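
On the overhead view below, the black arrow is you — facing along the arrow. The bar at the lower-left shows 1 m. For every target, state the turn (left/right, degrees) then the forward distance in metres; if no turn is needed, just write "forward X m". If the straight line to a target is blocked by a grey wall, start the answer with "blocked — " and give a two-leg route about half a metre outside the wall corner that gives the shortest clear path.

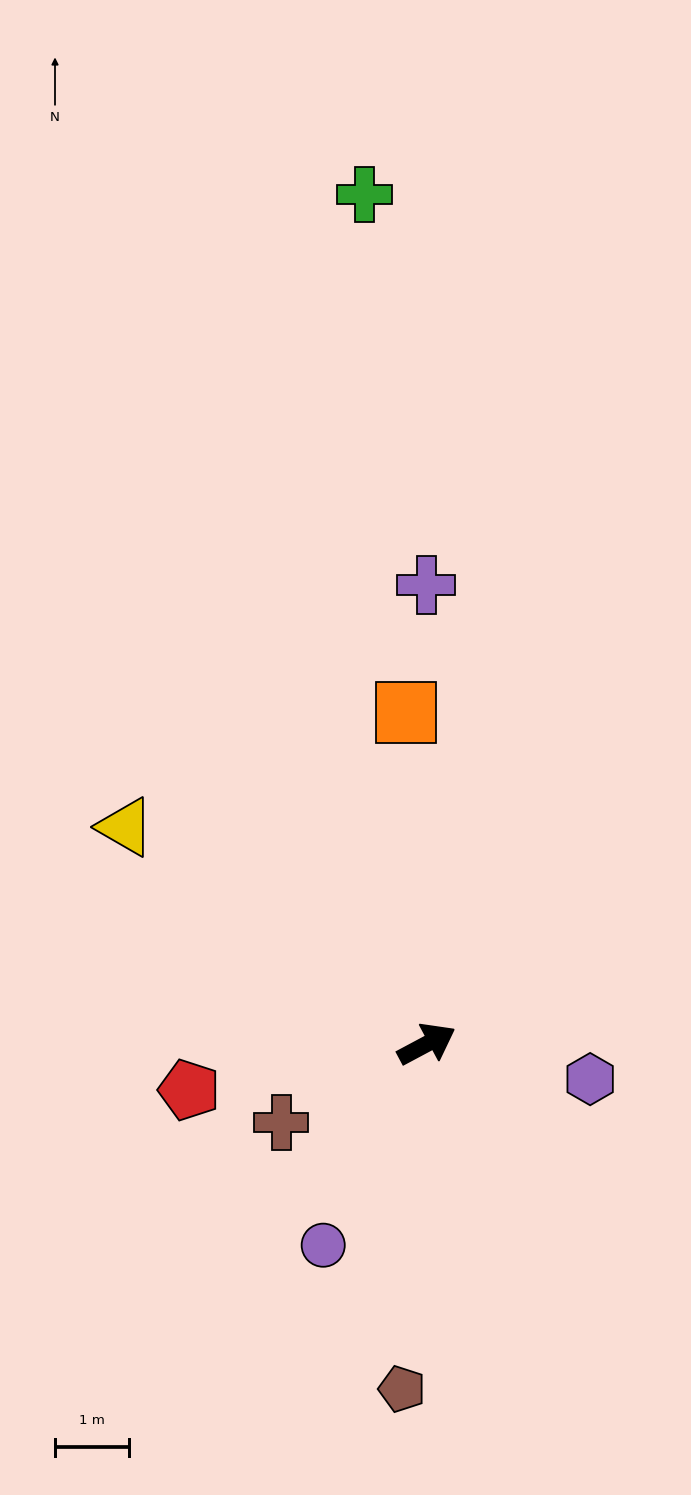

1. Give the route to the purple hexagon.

turn right 40°, forward 2.3 m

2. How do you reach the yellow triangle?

turn left 116°, forward 5.0 m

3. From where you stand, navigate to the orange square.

turn left 65°, forward 4.5 m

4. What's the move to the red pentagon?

turn left 163°, forward 3.3 m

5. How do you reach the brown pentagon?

turn right 122°, forward 4.7 m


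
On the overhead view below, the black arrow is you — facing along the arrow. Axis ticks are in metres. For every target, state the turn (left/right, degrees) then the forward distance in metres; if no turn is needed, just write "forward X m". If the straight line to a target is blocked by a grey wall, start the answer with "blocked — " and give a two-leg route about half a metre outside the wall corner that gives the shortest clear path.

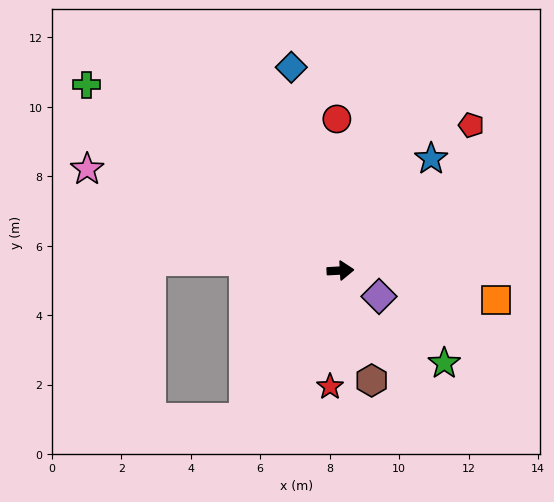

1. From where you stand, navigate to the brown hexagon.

turn right 77°, forward 3.3 m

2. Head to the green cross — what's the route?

turn left 141°, forward 9.1 m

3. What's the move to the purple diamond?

turn right 37°, forward 1.3 m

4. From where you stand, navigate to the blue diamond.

turn left 100°, forward 6.0 m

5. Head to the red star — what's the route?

turn right 98°, forward 3.4 m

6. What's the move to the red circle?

turn left 88°, forward 4.4 m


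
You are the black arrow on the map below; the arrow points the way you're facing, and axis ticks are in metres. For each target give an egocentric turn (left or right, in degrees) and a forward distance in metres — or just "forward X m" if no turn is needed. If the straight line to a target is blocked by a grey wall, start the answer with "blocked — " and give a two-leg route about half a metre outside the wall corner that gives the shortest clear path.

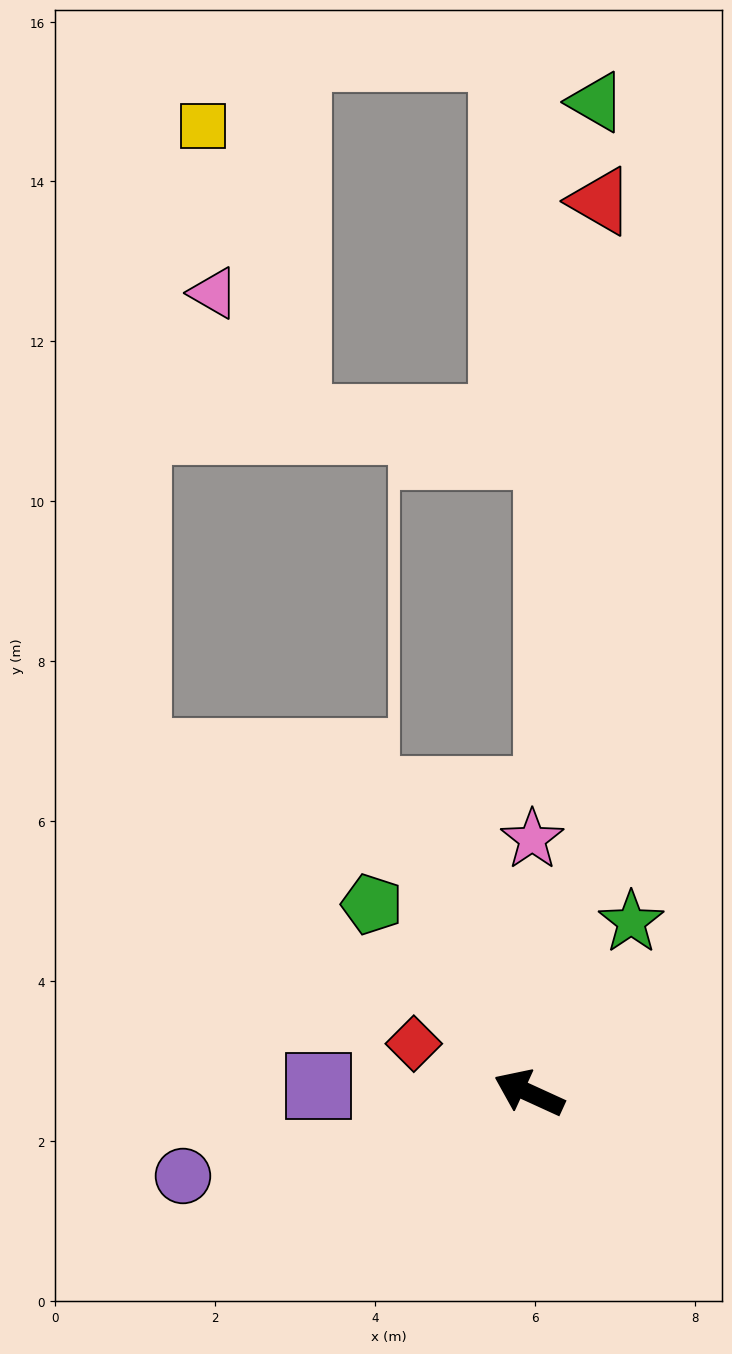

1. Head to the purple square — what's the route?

turn left 23°, forward 2.6 m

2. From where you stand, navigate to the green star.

turn right 96°, forward 2.5 m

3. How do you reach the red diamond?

forward 1.6 m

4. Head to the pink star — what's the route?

turn right 66°, forward 3.2 m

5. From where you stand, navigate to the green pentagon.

turn right 26°, forward 3.1 m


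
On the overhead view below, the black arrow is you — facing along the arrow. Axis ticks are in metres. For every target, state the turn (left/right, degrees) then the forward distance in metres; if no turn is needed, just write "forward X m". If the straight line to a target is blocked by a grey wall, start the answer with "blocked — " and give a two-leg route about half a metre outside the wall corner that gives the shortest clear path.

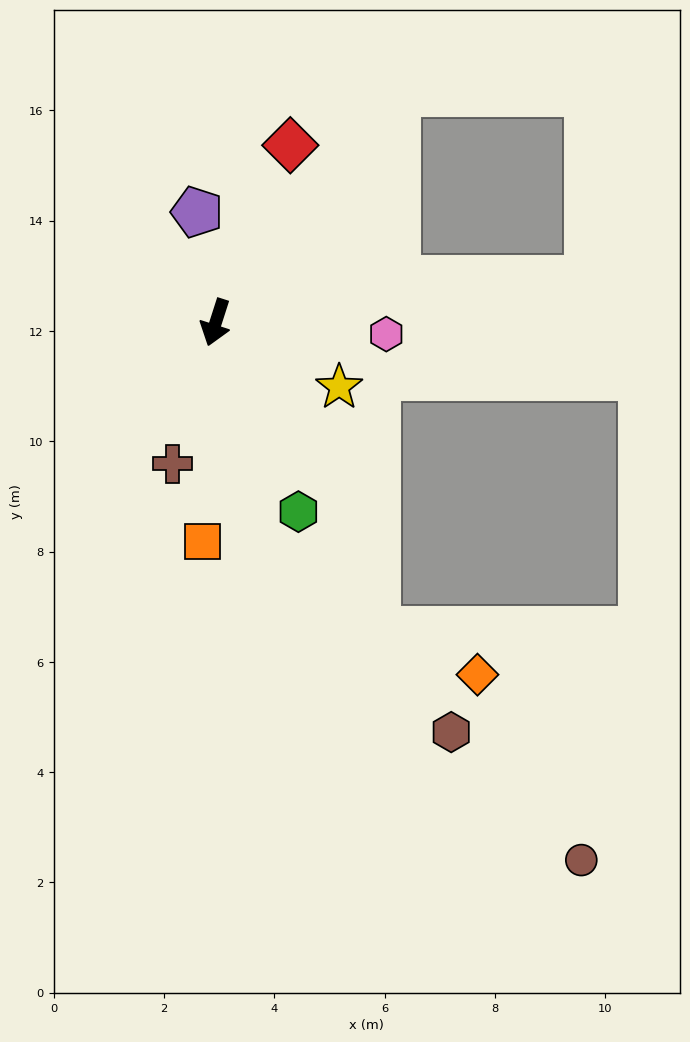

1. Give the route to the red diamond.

turn left 175°, forward 3.5 m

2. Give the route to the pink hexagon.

turn left 104°, forward 3.1 m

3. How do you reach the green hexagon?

turn left 41°, forward 3.7 m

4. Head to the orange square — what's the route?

turn left 14°, forward 4.0 m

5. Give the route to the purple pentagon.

turn right 153°, forward 2.0 m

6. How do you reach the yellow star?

turn left 80°, forward 2.5 m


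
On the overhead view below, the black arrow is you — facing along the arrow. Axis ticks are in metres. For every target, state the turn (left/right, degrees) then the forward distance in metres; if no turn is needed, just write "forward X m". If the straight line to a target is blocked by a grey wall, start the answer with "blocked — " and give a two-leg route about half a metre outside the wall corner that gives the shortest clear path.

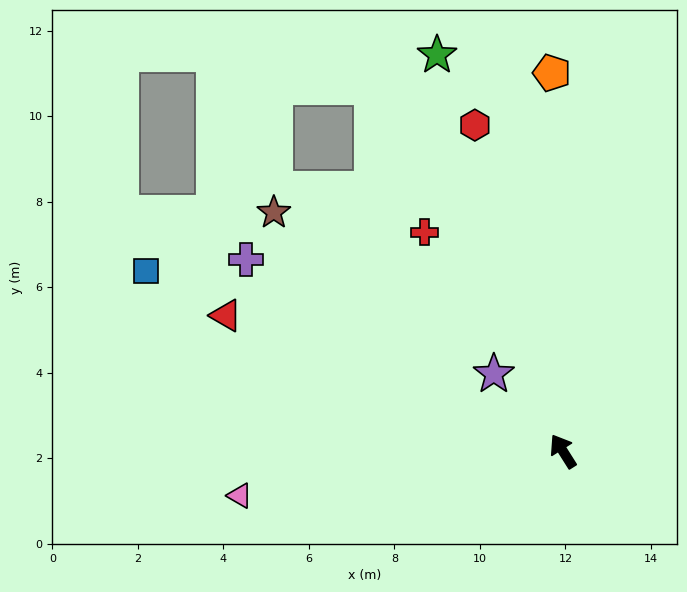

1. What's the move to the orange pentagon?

turn right 31°, forward 8.9 m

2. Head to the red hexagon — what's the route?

turn right 17°, forward 7.9 m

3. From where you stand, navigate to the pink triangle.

turn left 66°, forward 7.6 m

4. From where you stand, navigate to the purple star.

turn left 10°, forward 2.4 m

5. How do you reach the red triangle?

turn left 36°, forward 8.5 m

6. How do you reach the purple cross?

turn left 27°, forward 8.7 m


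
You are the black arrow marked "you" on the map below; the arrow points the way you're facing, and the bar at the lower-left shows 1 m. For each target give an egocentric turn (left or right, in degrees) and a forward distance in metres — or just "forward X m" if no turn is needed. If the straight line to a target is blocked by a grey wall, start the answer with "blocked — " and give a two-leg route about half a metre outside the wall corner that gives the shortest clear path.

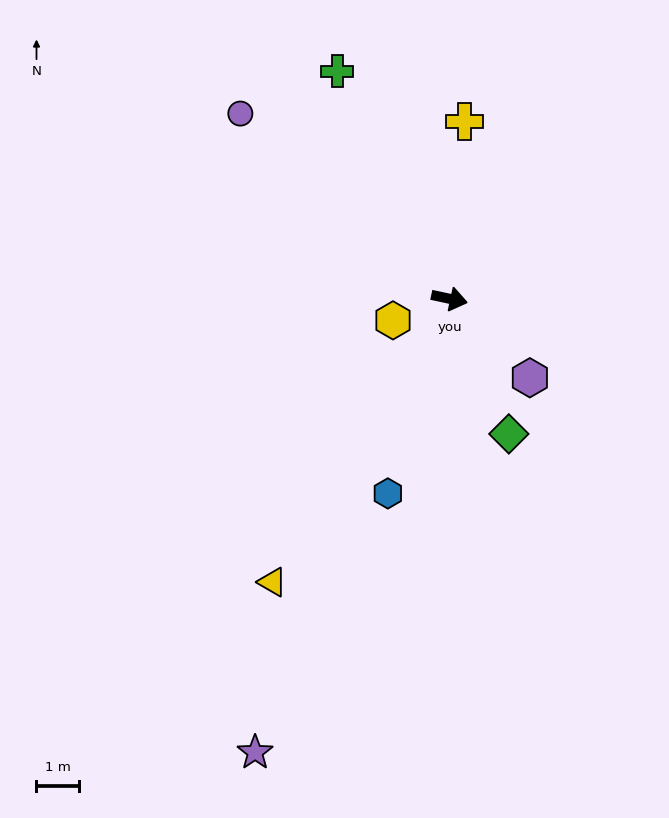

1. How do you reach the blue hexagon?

turn right 95°, forward 4.8 m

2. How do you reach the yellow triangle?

turn right 110°, forward 7.8 m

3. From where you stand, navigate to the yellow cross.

turn left 97°, forward 4.1 m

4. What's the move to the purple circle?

turn left 151°, forward 6.5 m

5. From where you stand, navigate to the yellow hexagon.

turn right 147°, forward 1.4 m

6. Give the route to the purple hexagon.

turn right 32°, forward 2.6 m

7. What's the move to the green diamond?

turn right 54°, forward 3.4 m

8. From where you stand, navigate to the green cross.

turn left 128°, forward 5.9 m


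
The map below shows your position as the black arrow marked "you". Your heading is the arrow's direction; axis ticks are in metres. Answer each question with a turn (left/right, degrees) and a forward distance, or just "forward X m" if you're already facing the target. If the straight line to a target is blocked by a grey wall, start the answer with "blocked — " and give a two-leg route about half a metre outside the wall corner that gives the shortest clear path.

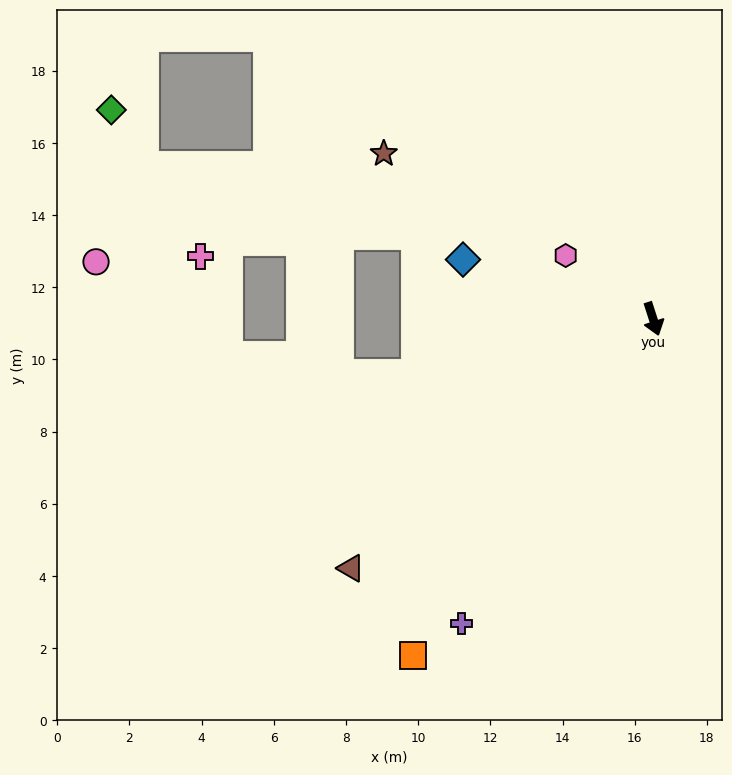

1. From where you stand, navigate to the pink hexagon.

turn right 144°, forward 3.0 m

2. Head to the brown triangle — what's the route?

turn right 68°, forward 10.9 m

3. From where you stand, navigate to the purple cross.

turn right 50°, forward 10.0 m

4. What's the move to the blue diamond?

turn right 125°, forward 5.5 m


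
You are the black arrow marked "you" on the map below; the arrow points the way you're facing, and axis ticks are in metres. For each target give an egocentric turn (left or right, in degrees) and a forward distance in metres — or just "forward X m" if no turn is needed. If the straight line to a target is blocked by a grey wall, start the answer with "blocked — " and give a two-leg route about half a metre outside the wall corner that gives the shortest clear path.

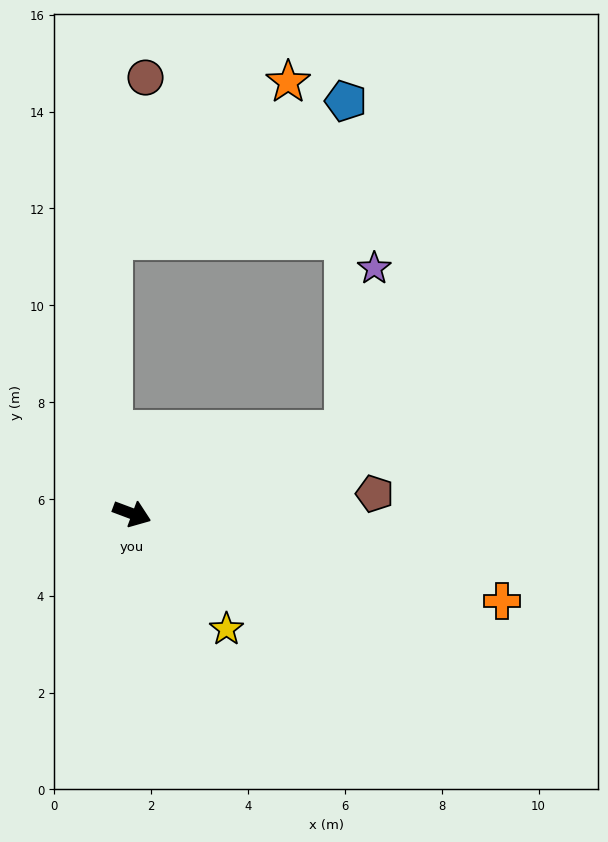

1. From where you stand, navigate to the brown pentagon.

turn left 25°, forward 5.0 m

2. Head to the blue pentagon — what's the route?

blocked — turn left 42°, forward 4.7 m, then turn left 68°, forward 6.8 m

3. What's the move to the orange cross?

turn left 7°, forward 7.8 m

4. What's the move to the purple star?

blocked — turn left 42°, forward 4.7 m, then turn left 58°, forward 3.4 m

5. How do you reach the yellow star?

turn right 30°, forward 3.1 m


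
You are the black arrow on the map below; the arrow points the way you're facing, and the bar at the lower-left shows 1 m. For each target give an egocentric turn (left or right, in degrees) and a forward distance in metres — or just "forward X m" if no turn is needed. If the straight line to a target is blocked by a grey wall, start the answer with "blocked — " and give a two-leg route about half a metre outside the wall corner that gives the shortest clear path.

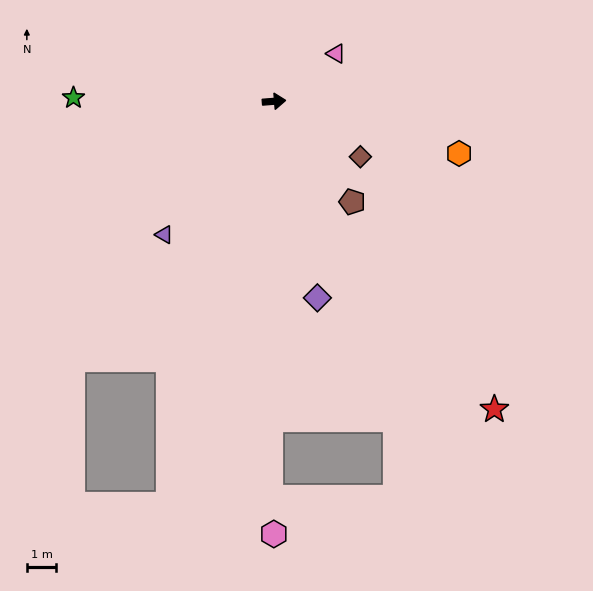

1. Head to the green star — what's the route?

turn left 175°, forward 6.8 m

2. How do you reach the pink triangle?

turn left 33°, forward 2.7 m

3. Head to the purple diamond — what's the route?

turn right 82°, forward 6.8 m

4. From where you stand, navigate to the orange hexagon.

turn right 20°, forward 6.5 m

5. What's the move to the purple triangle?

turn right 134°, forward 5.9 m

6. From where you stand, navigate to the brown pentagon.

turn right 57°, forward 4.3 m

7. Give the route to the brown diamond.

turn right 37°, forward 3.5 m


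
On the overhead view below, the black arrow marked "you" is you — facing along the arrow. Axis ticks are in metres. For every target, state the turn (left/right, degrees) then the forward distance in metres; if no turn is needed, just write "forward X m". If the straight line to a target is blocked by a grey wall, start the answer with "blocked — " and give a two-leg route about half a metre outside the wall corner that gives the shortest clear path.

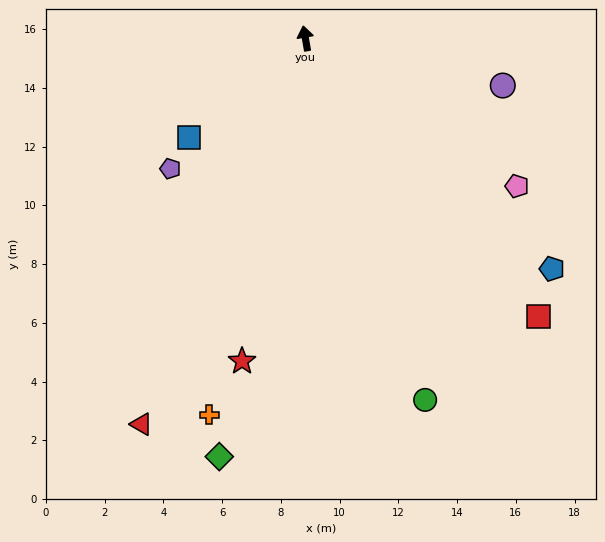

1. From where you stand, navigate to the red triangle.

turn left 147°, forward 14.3 m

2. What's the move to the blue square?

turn left 121°, forward 5.2 m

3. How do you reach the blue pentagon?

turn right 143°, forward 11.5 m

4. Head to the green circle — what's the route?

turn right 172°, forward 13.0 m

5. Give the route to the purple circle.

turn right 113°, forward 6.9 m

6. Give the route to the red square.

turn right 150°, forward 12.4 m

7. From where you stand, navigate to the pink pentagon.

turn right 135°, forward 8.8 m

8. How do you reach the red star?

turn left 159°, forward 11.2 m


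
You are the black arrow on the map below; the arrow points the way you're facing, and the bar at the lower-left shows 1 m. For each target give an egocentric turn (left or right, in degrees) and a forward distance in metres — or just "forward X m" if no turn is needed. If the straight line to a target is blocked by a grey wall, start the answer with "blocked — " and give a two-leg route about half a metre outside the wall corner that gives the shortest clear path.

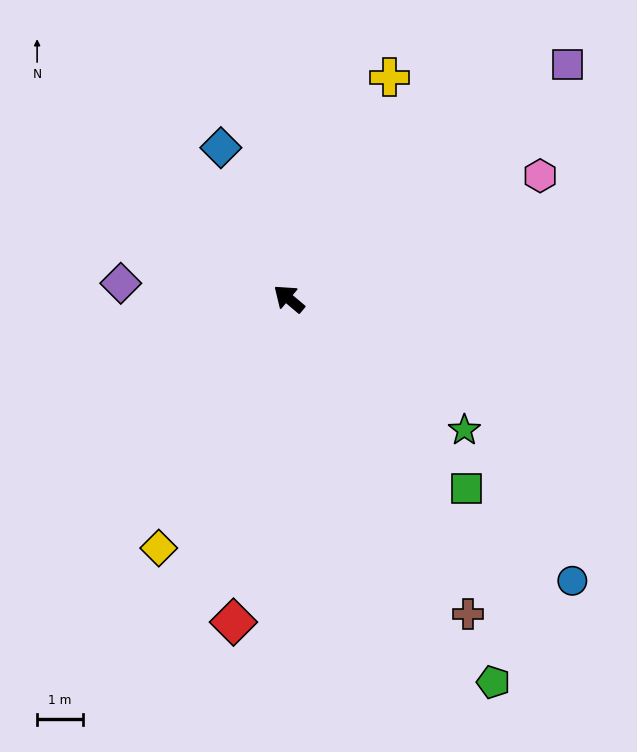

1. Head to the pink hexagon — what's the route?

turn right 114°, forward 6.1 m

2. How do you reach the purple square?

turn right 100°, forward 8.0 m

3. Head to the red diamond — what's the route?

turn left 120°, forward 7.2 m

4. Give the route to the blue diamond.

turn right 26°, forward 3.6 m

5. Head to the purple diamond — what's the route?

turn left 35°, forward 3.7 m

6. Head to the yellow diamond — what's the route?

turn left 103°, forward 6.1 m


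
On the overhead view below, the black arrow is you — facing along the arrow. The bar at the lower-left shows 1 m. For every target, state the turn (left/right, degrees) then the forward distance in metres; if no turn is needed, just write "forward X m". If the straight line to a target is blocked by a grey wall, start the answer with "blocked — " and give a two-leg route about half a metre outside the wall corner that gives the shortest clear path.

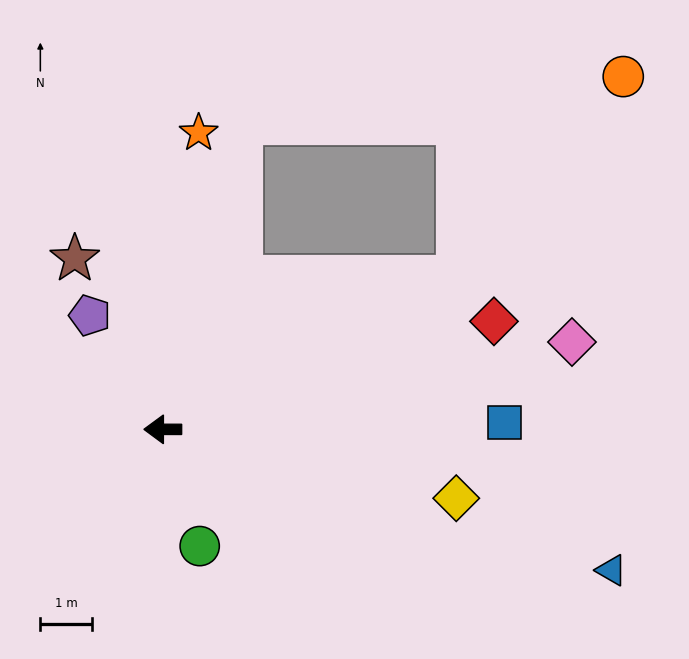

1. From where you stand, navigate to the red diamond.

turn right 162°, forward 6.8 m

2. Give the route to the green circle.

turn left 108°, forward 2.4 m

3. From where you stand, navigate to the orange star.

turn right 97°, forward 5.8 m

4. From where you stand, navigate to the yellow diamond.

turn left 167°, forward 5.9 m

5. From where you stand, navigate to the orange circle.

blocked — turn right 153°, forward 6.4 m, then turn left 24°, forward 5.0 m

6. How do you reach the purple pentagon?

turn right 57°, forward 2.6 m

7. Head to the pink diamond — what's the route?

turn right 168°, forward 8.1 m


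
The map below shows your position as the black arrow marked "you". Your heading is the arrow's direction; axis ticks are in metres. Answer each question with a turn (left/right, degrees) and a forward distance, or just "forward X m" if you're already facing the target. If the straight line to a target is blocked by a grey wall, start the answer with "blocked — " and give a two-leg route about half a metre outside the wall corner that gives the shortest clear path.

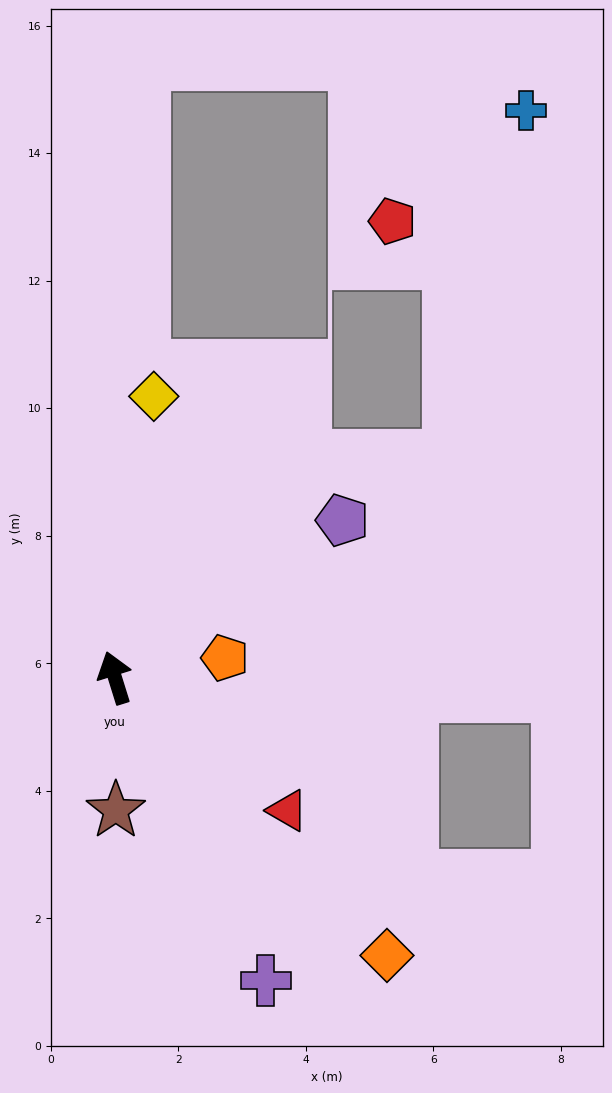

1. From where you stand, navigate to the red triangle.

turn right 145°, forward 3.4 m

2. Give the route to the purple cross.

turn right 171°, forward 5.3 m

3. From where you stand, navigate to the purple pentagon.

turn right 73°, forward 4.3 m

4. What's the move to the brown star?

turn left 163°, forward 2.1 m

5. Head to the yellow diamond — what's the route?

turn right 25°, forward 4.5 m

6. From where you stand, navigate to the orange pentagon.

turn right 97°, forward 1.8 m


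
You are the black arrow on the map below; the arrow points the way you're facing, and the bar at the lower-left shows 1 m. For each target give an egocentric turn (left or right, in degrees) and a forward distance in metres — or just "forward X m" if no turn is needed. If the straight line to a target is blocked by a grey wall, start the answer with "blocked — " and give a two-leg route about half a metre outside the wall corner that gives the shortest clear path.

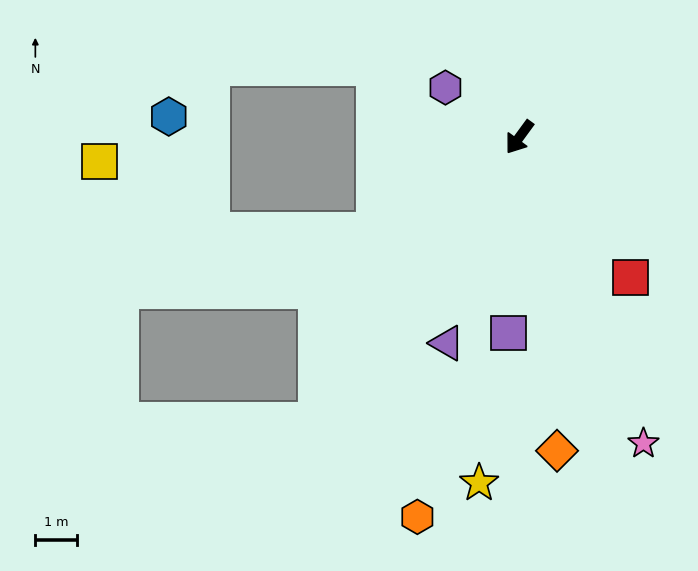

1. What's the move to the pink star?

turn left 58°, forward 7.9 m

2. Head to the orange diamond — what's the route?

turn left 43°, forward 7.5 m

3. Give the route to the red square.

turn left 75°, forward 4.3 m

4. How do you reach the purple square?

turn left 33°, forward 4.7 m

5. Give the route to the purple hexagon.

turn right 88°, forward 2.1 m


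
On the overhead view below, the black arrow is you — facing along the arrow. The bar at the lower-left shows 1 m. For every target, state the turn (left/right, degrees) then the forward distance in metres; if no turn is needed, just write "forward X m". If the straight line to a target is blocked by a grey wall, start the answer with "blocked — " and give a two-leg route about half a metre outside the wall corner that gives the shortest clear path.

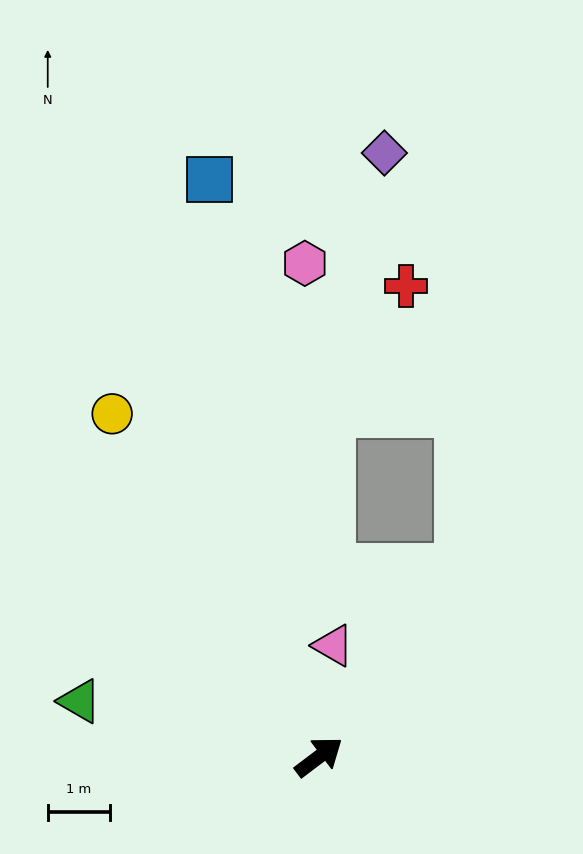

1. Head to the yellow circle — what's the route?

turn left 84°, forward 6.4 m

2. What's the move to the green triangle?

turn left 130°, forward 4.0 m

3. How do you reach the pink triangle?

turn left 46°, forward 1.8 m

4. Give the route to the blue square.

turn left 64°, forward 9.4 m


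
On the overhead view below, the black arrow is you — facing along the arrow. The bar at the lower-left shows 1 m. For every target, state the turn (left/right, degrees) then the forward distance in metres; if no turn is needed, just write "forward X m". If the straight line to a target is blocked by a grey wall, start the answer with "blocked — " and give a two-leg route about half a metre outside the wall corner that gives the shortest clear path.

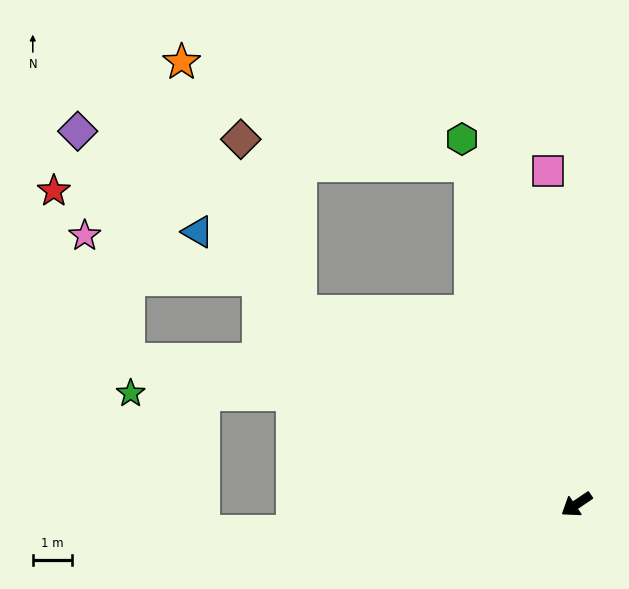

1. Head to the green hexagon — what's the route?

turn right 107°, forward 9.8 m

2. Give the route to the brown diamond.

blocked — turn right 69°, forward 8.6 m, then turn right 36°, forward 4.6 m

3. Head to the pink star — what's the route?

blocked — turn right 69°, forward 9.9 m, then turn left 21°, forward 4.6 m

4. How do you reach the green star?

blocked — turn right 55°, forward 7.8 m, then turn left 21°, forward 4.1 m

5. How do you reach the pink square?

turn right 119°, forward 8.5 m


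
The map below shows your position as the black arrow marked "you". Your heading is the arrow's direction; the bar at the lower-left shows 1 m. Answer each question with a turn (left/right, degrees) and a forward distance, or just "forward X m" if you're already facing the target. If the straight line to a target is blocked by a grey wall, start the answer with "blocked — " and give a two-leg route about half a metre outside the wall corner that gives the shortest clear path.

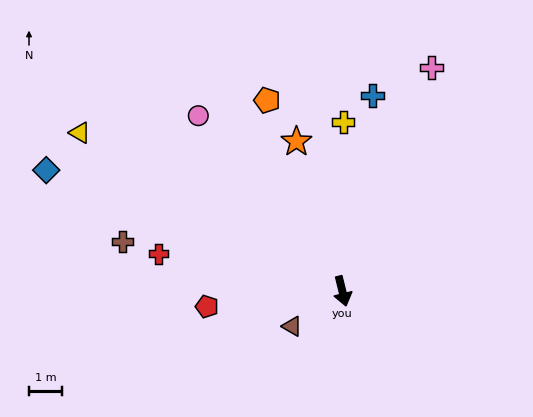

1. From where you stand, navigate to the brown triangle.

turn right 69°, forward 1.8 m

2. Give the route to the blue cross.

turn left 157°, forward 5.9 m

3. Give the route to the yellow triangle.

turn right 135°, forward 9.2 m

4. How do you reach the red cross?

turn right 115°, forward 5.6 m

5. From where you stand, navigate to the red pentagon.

turn right 97°, forward 4.1 m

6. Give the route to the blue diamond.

turn right 126°, forward 9.6 m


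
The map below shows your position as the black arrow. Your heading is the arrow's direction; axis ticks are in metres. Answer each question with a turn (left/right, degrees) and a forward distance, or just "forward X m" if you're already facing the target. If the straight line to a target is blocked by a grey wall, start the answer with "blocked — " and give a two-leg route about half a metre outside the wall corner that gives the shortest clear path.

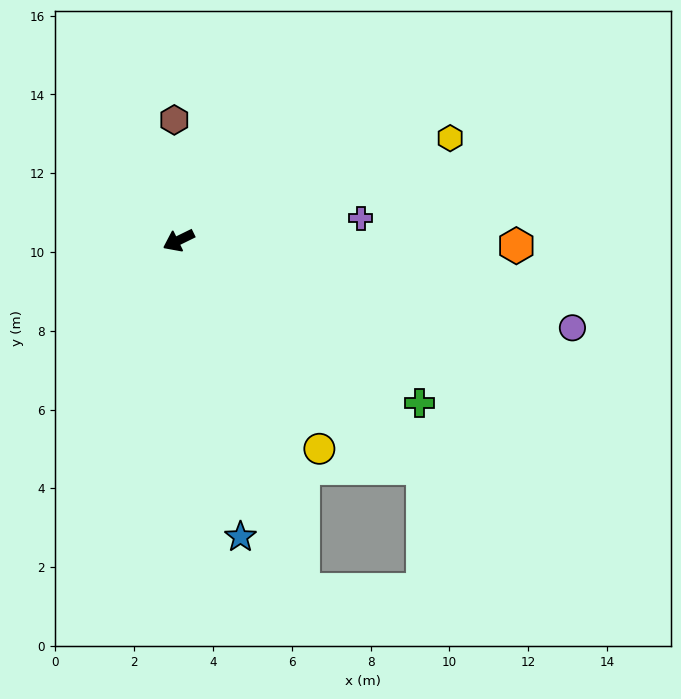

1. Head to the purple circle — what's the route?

turn left 141°, forward 10.2 m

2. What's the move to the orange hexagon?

turn left 153°, forward 8.6 m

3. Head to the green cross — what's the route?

turn left 120°, forward 7.4 m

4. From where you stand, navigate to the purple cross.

turn left 161°, forward 4.7 m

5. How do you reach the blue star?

turn left 76°, forward 7.7 m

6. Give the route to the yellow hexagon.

turn left 175°, forward 7.4 m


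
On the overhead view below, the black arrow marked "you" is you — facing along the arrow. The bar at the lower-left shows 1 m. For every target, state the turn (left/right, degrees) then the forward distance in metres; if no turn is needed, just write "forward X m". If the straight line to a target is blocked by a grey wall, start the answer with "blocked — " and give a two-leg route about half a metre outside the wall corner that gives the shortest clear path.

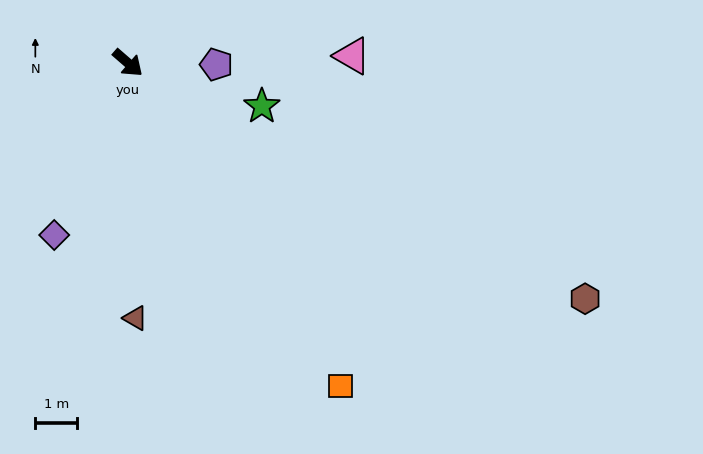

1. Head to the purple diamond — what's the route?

turn right 72°, forward 4.5 m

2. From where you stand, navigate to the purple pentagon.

turn left 40°, forward 2.1 m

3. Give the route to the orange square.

turn right 16°, forward 9.3 m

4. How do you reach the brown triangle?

turn right 47°, forward 6.1 m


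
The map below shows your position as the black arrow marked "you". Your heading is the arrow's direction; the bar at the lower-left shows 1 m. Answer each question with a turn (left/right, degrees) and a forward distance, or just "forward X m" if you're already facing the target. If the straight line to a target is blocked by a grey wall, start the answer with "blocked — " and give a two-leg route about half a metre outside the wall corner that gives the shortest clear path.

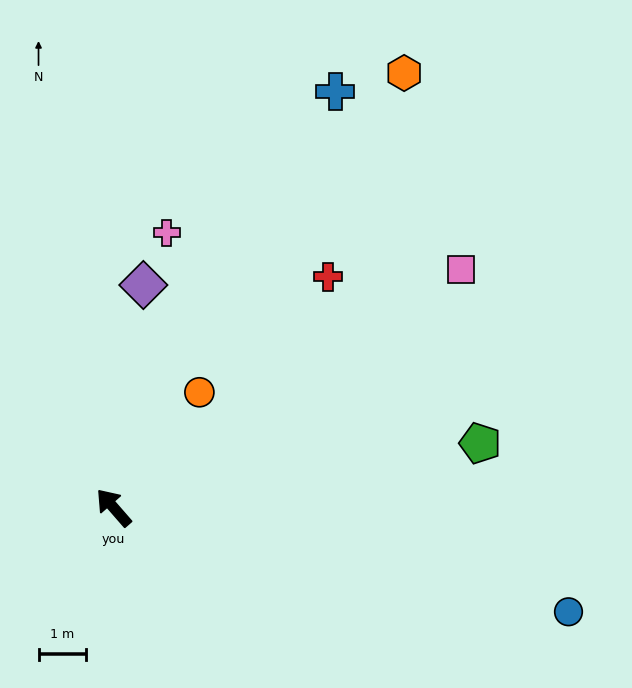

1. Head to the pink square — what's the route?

turn right 97°, forward 8.9 m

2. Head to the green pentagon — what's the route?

turn right 121°, forward 7.9 m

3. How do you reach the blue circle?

turn right 144°, forward 9.9 m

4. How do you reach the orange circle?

turn right 78°, forward 3.0 m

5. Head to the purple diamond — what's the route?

turn right 49°, forward 4.7 m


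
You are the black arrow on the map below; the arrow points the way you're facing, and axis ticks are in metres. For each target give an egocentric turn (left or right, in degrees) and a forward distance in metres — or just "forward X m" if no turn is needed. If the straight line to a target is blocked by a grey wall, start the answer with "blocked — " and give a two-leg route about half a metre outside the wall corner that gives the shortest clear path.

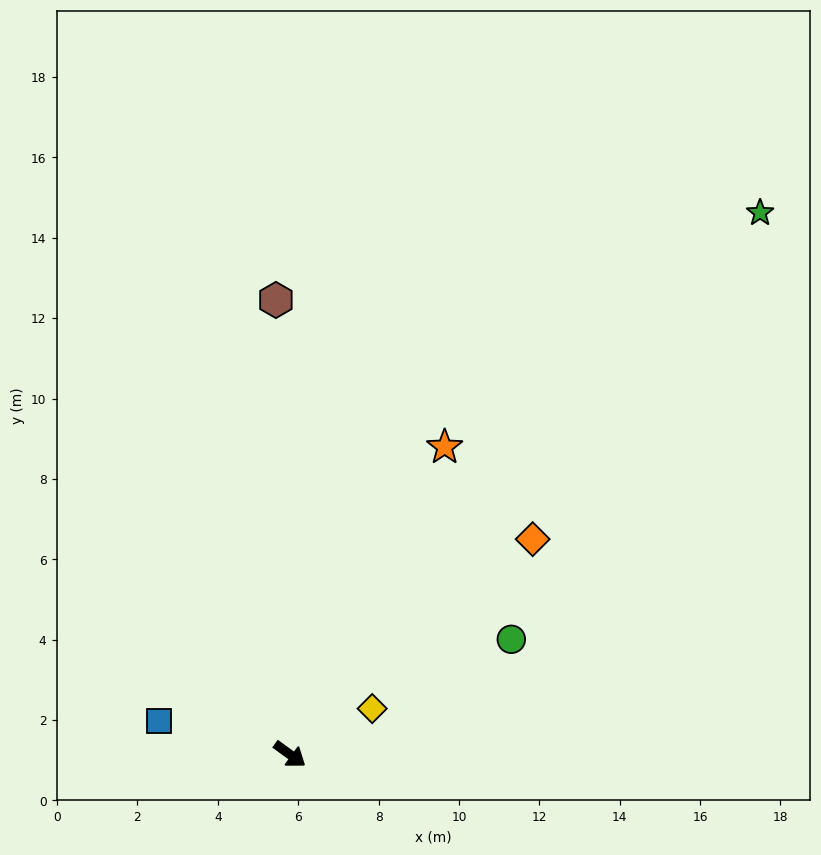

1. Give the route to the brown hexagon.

turn left 128°, forward 11.3 m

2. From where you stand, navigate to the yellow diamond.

turn left 65°, forward 2.3 m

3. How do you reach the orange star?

turn left 99°, forward 8.6 m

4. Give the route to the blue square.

turn right 158°, forward 3.4 m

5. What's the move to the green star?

turn left 85°, forward 17.8 m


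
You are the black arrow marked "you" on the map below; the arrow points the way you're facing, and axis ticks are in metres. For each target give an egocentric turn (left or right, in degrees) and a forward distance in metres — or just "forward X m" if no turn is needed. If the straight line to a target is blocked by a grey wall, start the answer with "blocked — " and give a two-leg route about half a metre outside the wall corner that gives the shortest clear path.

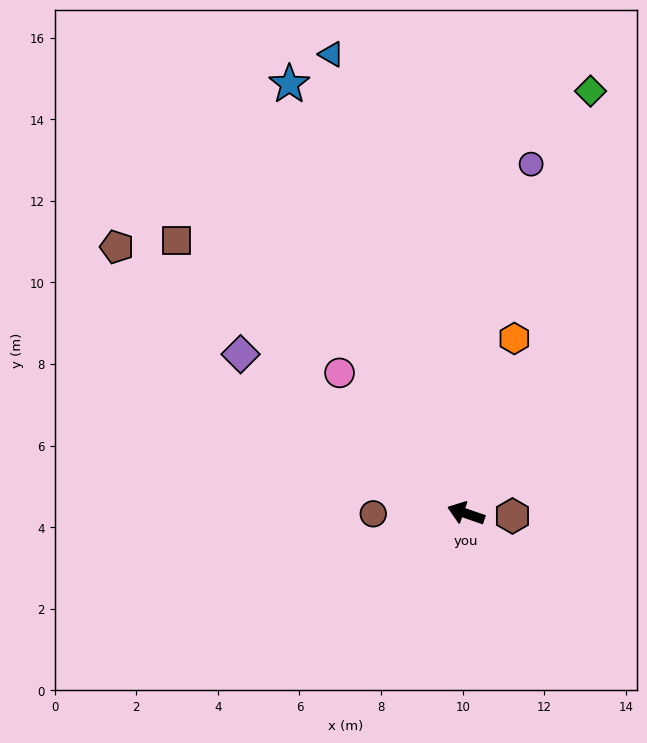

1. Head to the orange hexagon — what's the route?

turn right 86°, forward 4.5 m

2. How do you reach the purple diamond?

turn right 16°, forward 6.8 m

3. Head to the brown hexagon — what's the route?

turn right 164°, forward 1.1 m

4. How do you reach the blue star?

turn right 49°, forward 11.4 m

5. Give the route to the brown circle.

turn left 19°, forward 2.3 m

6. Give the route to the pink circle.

turn right 29°, forward 4.6 m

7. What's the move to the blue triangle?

turn right 55°, forward 11.7 m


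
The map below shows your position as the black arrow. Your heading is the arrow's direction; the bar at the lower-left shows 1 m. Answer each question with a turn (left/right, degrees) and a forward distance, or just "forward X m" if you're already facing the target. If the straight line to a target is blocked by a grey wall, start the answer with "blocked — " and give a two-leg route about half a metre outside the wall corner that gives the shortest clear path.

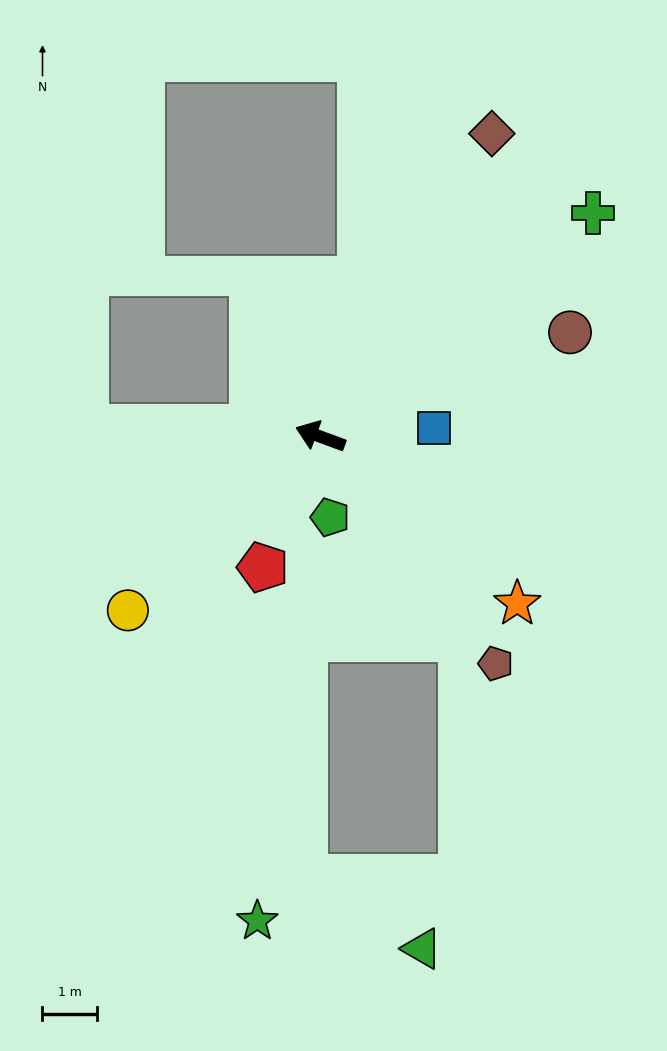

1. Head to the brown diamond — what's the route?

turn right 99°, forward 6.4 m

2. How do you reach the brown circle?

turn right 137°, forward 5.0 m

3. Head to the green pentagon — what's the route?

turn left 117°, forward 1.5 m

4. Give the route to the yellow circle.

turn left 62°, forward 4.8 m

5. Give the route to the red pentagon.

turn left 86°, forward 2.6 m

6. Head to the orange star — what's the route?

turn left 160°, forward 4.7 m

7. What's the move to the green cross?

turn right 120°, forward 6.5 m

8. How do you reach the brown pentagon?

turn left 148°, forward 5.3 m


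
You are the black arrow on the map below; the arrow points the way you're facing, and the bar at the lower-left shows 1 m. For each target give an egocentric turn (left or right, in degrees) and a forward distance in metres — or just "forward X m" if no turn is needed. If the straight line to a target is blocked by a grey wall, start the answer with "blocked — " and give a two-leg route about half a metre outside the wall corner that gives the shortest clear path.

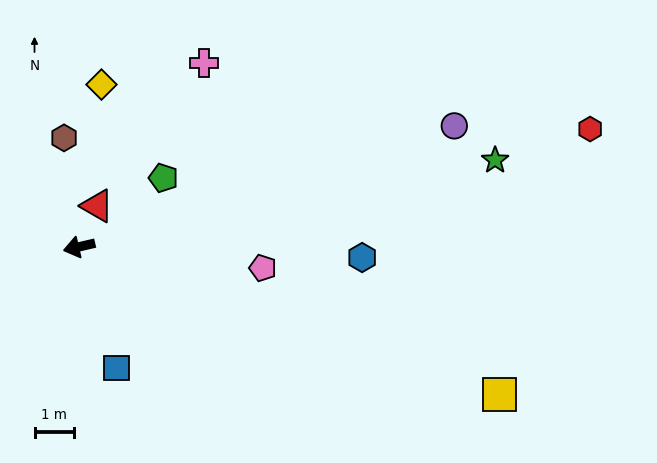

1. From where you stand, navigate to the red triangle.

turn right 127°, forward 1.1 m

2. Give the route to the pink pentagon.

turn left 160°, forward 4.7 m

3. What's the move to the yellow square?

turn left 148°, forward 11.3 m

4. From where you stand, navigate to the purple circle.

turn right 175°, forward 10.0 m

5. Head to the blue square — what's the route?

turn left 94°, forward 3.2 m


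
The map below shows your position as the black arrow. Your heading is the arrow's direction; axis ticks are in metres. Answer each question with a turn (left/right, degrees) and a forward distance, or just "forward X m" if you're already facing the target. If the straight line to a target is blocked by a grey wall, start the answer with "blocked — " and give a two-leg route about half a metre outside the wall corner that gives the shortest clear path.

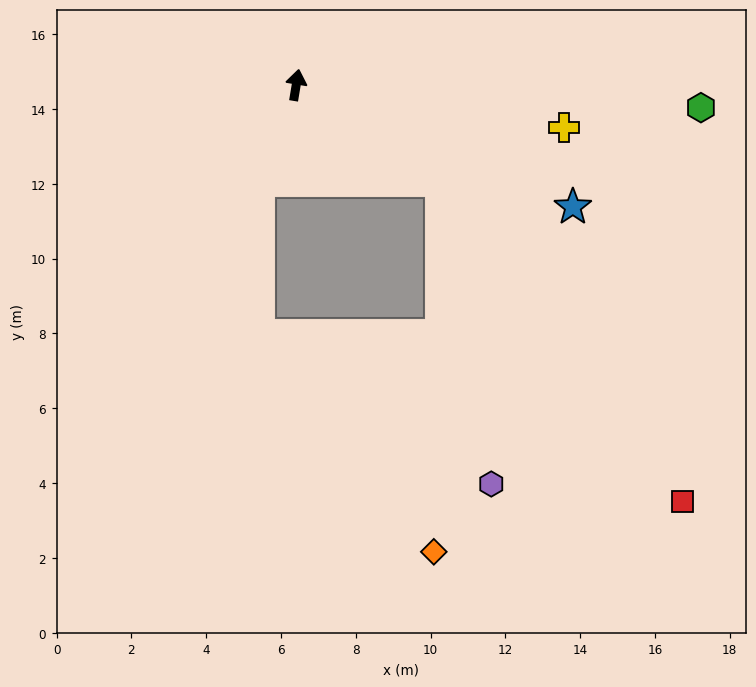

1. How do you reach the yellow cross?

turn right 90°, forward 7.3 m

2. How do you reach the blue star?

turn right 104°, forward 8.1 m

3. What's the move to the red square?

blocked — turn right 114°, forward 4.6 m, then turn right 20°, forward 10.7 m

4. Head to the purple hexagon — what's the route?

blocked — turn right 114°, forward 4.6 m, then turn right 47°, forward 8.2 m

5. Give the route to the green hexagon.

turn right 84°, forward 10.8 m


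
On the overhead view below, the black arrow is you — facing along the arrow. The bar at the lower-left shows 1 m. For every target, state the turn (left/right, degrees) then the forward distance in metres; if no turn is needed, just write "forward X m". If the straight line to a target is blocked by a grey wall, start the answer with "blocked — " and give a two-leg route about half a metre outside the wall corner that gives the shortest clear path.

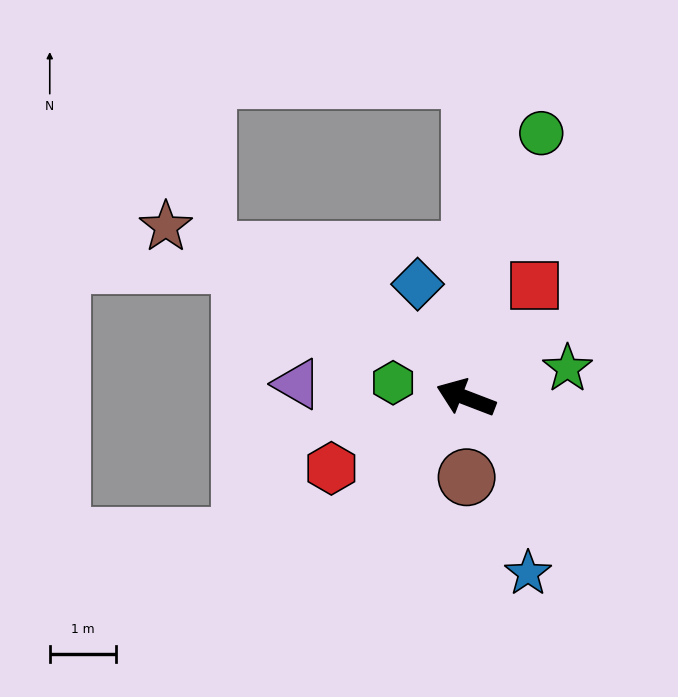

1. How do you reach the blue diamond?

turn right 46°, forward 1.9 m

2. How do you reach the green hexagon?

turn left 9°, forward 1.1 m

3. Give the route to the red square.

turn right 100°, forward 2.0 m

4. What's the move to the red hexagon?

turn left 49°, forward 2.3 m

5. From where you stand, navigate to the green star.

turn right 143°, forward 1.6 m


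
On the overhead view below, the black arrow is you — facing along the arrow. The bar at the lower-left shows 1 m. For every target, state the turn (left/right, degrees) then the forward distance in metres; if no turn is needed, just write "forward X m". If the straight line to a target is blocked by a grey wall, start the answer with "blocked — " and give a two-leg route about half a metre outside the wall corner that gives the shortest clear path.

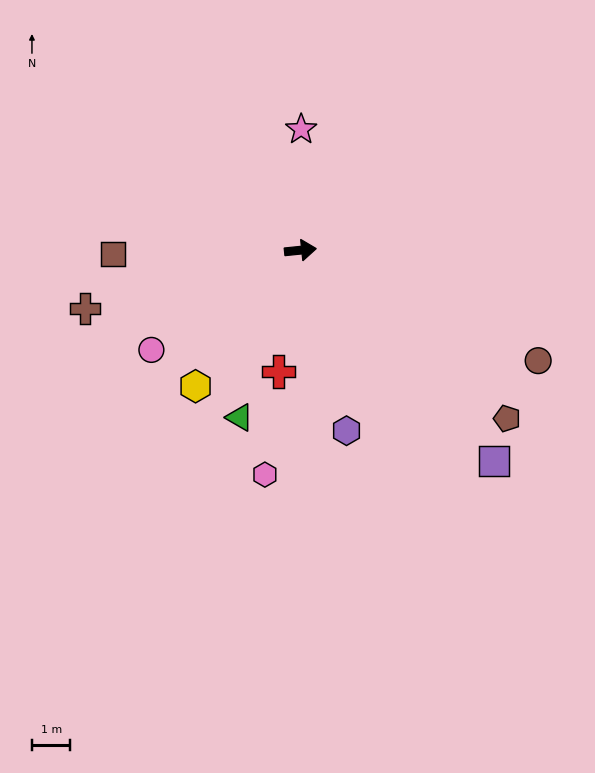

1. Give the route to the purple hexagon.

turn right 81°, forward 4.8 m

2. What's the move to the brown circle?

turn right 31°, forward 6.8 m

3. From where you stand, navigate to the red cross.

turn right 106°, forward 3.2 m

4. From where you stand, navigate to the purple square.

turn right 53°, forward 7.4 m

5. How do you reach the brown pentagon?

turn right 45°, forward 6.9 m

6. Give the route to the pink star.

turn left 84°, forward 3.1 m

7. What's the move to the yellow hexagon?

turn right 133°, forward 4.5 m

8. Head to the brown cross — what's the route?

turn right 171°, forward 5.8 m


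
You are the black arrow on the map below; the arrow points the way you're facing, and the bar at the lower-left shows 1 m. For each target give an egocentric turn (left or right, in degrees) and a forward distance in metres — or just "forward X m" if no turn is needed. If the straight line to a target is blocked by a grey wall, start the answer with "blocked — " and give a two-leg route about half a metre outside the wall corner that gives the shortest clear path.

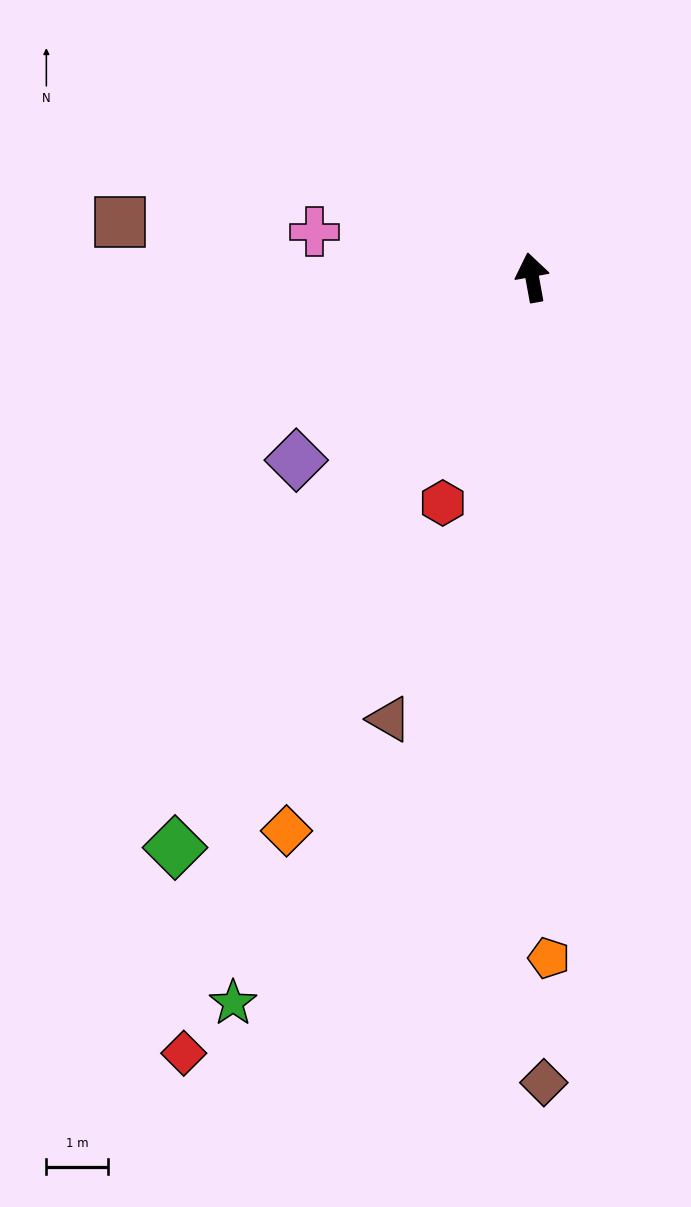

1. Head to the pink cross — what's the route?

turn left 68°, forward 3.6 m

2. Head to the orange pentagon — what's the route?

turn left 171°, forward 11.0 m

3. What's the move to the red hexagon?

turn left 148°, forward 3.9 m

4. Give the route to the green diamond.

turn left 138°, forward 10.9 m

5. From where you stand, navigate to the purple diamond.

turn left 117°, forward 4.8 m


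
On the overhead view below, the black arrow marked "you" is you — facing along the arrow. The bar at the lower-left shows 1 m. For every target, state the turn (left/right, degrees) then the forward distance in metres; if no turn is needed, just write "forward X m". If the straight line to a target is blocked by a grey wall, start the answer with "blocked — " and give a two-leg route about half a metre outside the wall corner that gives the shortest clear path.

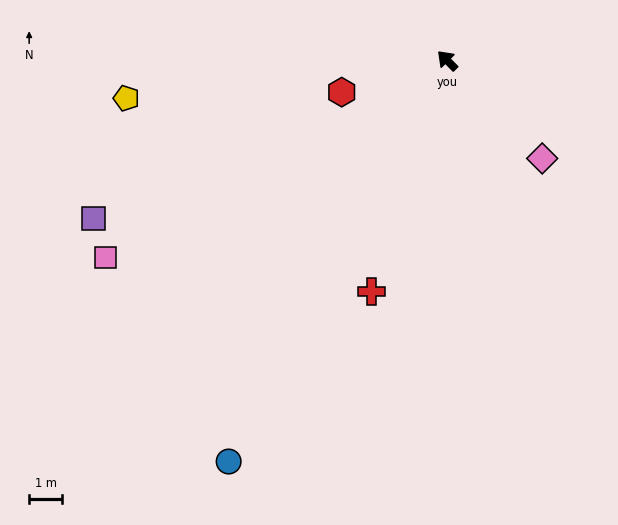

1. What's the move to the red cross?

turn left 117°, forward 7.3 m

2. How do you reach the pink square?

turn left 75°, forward 11.9 m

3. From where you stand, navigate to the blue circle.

turn left 107°, forward 13.7 m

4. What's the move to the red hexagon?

turn left 62°, forward 3.3 m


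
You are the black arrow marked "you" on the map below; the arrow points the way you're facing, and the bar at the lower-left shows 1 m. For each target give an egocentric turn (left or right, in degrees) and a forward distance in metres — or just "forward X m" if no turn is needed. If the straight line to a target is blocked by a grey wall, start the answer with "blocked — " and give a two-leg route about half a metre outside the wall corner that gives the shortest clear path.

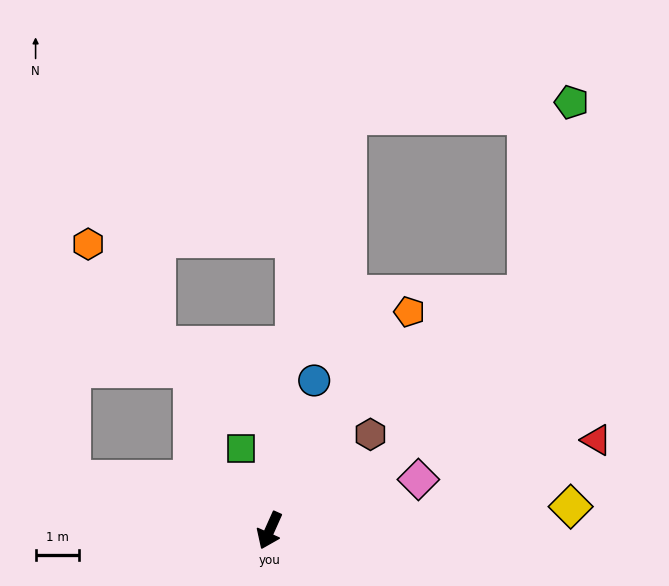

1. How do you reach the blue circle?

turn right 172°, forward 3.6 m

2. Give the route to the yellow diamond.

turn left 119°, forward 6.9 m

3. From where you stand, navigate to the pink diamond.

turn left 133°, forward 3.6 m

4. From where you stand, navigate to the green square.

turn right 137°, forward 2.0 m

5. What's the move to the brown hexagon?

turn left 158°, forward 3.2 m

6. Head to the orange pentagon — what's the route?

turn left 172°, forward 6.0 m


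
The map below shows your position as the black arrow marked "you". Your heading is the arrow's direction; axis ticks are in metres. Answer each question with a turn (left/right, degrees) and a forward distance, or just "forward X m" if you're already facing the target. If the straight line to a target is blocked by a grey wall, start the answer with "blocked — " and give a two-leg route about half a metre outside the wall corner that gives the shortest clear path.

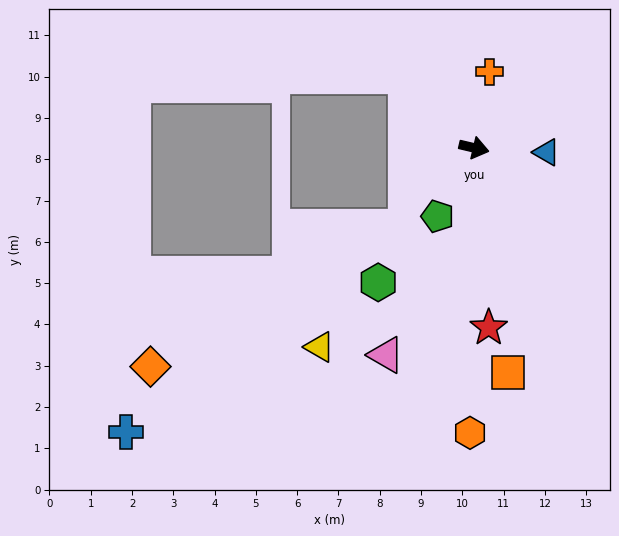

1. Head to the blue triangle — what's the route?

turn left 10°, forward 1.8 m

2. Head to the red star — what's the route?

turn right 72°, forward 4.4 m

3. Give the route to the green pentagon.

turn right 105°, forward 1.9 m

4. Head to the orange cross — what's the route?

turn left 92°, forward 1.9 m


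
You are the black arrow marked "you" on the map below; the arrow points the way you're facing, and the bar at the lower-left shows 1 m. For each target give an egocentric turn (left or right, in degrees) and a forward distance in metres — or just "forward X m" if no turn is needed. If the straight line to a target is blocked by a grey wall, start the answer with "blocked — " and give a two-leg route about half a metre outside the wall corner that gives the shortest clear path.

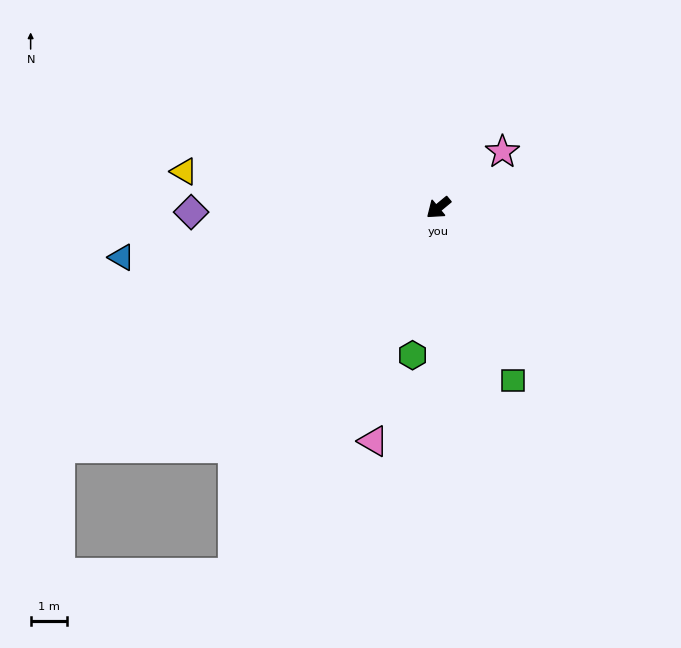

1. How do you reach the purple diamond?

turn right 39°, forward 6.9 m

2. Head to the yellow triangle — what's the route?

turn right 48°, forward 7.2 m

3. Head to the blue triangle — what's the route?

turn right 31°, forward 8.9 m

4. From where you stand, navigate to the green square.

turn left 74°, forward 5.2 m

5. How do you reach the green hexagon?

turn left 40°, forward 4.2 m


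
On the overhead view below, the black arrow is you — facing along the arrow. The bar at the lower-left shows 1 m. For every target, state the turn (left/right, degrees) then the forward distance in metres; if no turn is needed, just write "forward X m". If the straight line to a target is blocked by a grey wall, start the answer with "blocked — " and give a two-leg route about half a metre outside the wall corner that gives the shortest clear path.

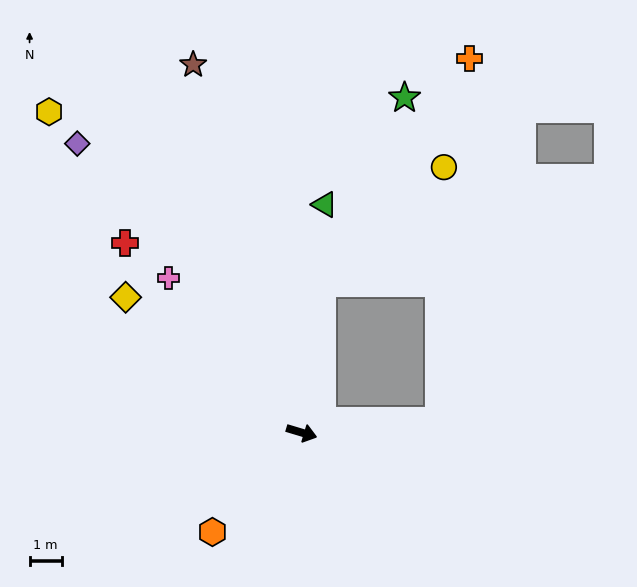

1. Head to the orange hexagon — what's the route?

turn right 115°, forward 4.1 m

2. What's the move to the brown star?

turn left 123°, forward 11.9 m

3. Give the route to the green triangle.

turn left 101°, forward 7.1 m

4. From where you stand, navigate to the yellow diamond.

turn left 159°, forward 6.9 m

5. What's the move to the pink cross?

turn left 147°, forward 6.3 m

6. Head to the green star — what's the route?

blocked — turn left 99°, forward 4.7 m, then turn right 16°, forward 6.3 m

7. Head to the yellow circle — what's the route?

blocked — turn left 99°, forward 4.7 m, then turn right 39°, forward 5.2 m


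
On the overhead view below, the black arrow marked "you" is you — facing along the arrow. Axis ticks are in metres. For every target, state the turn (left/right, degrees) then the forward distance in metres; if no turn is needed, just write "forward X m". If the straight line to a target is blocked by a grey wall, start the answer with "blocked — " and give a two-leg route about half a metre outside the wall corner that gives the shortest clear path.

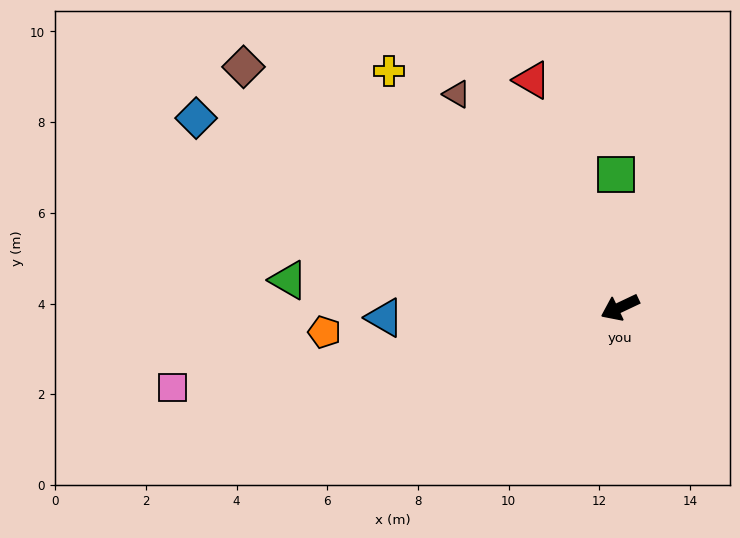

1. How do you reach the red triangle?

turn right 94°, forward 5.4 m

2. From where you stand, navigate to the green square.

turn right 114°, forward 2.9 m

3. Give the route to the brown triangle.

turn right 78°, forward 5.9 m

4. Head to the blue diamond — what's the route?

turn right 49°, forward 10.2 m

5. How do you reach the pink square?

turn right 15°, forward 10.0 m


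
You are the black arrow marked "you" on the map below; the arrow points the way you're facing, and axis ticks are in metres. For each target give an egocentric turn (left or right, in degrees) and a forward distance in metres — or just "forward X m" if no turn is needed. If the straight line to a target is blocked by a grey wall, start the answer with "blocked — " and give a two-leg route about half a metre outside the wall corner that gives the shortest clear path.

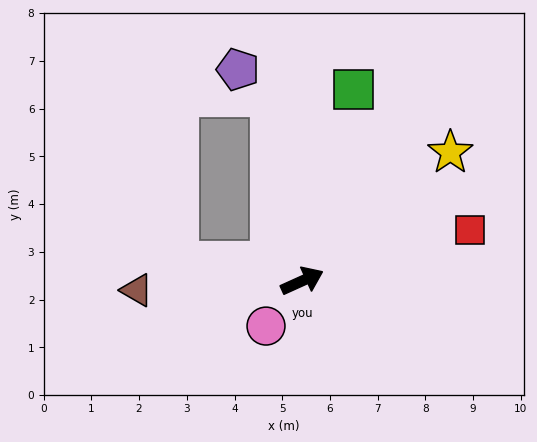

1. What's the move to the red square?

turn right 7°, forward 3.7 m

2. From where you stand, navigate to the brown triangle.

turn left 159°, forward 3.5 m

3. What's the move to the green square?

turn left 51°, forward 4.1 m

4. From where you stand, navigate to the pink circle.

turn right 153°, forward 1.2 m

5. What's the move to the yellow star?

turn left 17°, forward 4.1 m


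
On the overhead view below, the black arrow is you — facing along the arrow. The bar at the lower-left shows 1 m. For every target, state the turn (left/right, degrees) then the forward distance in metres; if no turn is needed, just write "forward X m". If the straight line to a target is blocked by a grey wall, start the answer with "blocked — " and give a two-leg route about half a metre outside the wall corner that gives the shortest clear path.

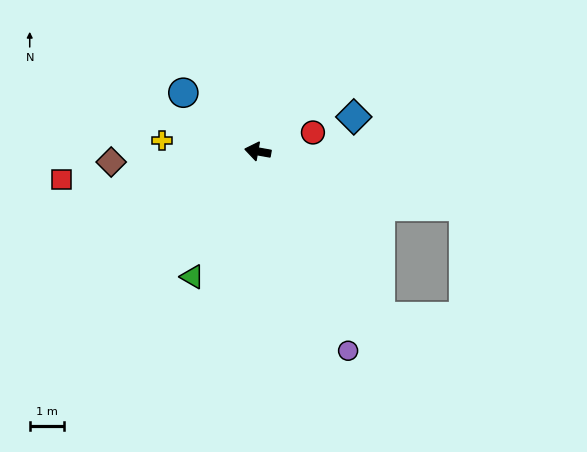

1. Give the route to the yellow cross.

turn left 4°, forward 2.8 m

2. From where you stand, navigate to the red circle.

turn right 151°, forward 1.7 m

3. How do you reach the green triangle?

turn left 73°, forward 4.1 m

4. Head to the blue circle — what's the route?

turn right 28°, forward 2.8 m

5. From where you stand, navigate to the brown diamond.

turn left 14°, forward 4.3 m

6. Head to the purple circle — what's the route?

turn left 124°, forward 6.4 m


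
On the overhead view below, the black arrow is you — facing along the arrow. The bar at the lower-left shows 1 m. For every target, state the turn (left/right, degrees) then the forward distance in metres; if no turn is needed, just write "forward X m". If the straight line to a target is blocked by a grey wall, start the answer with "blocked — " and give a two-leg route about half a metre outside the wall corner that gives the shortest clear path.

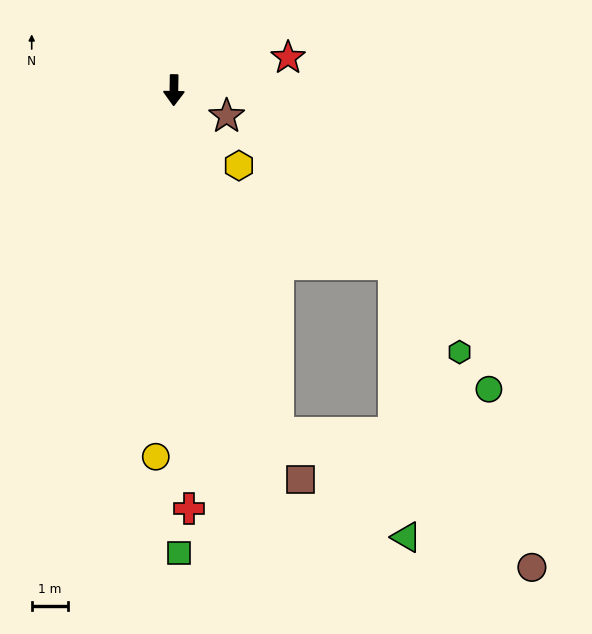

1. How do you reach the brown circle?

blocked — turn left 18°, forward 9.8 m, then turn left 45°, forward 7.8 m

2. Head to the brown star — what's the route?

turn left 65°, forward 1.6 m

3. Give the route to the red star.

turn left 107°, forward 3.2 m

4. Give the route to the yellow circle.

forward 10.0 m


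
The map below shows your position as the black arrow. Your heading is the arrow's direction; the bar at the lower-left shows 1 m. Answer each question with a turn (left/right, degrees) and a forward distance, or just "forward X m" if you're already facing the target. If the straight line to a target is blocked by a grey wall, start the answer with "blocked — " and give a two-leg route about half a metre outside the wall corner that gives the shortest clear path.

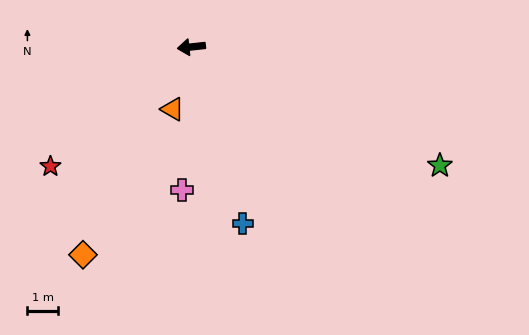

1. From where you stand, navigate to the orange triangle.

turn left 67°, forward 2.1 m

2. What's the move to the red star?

turn left 34°, forward 6.1 m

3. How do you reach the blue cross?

turn left 100°, forward 6.1 m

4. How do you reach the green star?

turn left 148°, forward 9.1 m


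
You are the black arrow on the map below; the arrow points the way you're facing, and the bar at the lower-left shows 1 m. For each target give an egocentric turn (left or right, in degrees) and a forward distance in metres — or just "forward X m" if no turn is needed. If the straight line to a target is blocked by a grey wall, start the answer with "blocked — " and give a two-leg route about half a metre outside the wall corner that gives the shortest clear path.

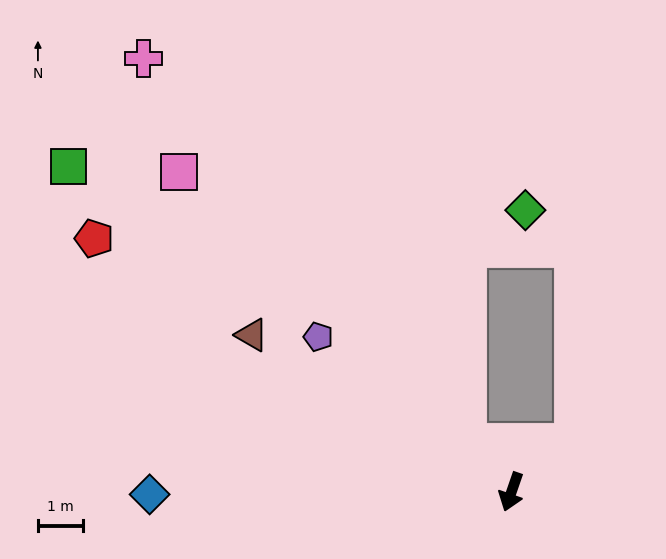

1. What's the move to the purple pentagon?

turn right 110°, forward 5.5 m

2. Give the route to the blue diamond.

turn right 71°, forward 8.1 m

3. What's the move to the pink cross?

turn right 121°, forward 12.7 m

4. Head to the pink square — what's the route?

turn right 115°, forward 10.3 m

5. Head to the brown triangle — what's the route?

turn right 102°, forward 6.8 m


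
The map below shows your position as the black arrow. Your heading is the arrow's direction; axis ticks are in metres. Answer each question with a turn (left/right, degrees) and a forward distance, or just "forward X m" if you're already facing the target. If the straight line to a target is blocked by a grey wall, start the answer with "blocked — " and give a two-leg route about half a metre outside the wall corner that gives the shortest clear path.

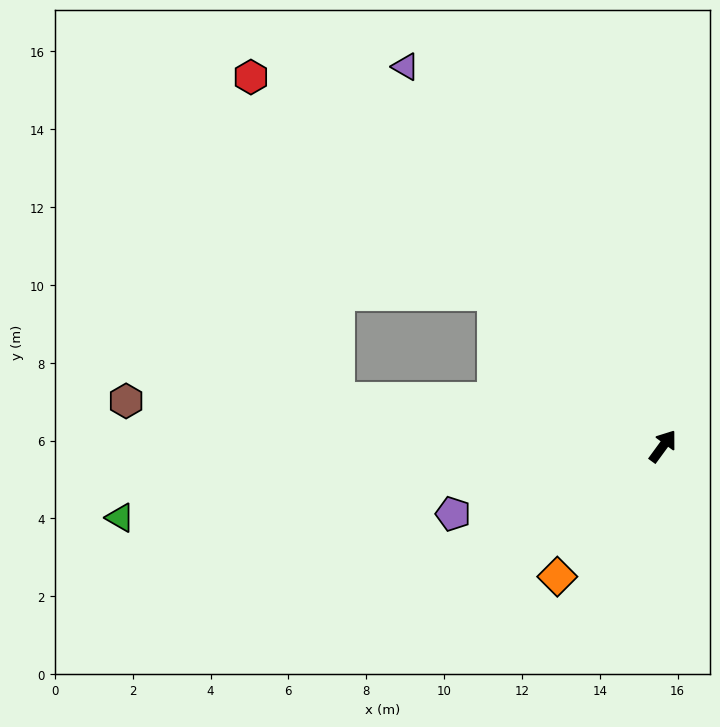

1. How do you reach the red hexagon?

turn left 84°, forward 14.2 m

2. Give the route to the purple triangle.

turn left 70°, forward 11.8 m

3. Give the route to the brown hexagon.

turn left 121°, forward 13.8 m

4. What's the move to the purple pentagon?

turn left 144°, forward 5.7 m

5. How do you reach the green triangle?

turn left 134°, forward 14.1 m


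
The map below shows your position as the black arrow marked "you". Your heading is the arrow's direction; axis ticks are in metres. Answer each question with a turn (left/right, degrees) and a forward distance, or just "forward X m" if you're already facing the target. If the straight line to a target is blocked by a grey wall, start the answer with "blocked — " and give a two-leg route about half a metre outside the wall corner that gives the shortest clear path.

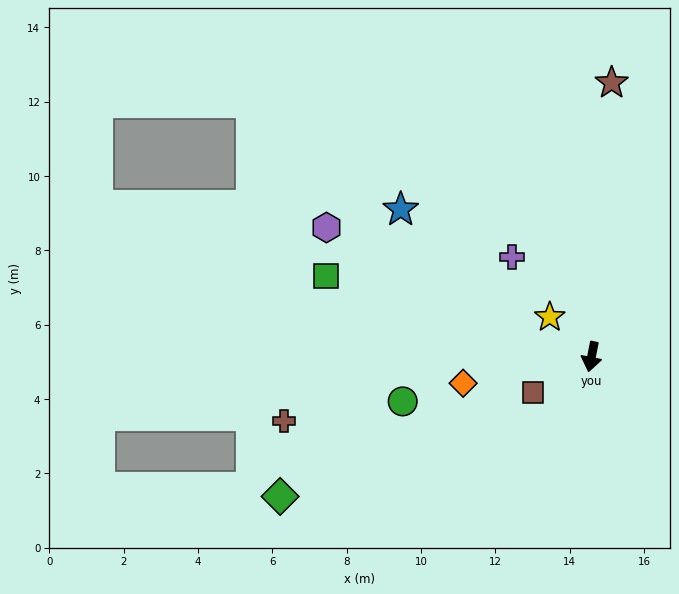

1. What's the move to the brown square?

turn right 48°, forward 1.8 m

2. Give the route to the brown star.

turn right 173°, forward 7.4 m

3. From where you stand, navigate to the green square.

turn right 96°, forward 7.5 m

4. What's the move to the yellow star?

turn right 122°, forward 1.5 m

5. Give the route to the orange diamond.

turn right 67°, forward 3.5 m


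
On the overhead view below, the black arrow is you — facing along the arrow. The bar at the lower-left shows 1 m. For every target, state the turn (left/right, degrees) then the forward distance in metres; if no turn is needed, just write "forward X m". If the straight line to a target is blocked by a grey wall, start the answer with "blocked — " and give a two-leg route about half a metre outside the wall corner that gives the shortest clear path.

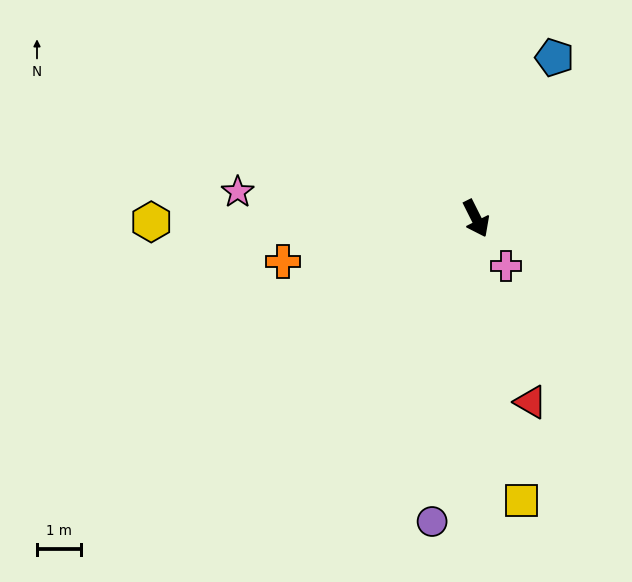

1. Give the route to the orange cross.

turn right 104°, forward 4.5 m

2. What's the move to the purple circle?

turn right 35°, forward 7.0 m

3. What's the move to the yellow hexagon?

turn right 116°, forward 7.4 m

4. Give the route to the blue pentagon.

turn left 127°, forward 4.1 m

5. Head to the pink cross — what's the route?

turn left 6°, forward 1.3 m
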